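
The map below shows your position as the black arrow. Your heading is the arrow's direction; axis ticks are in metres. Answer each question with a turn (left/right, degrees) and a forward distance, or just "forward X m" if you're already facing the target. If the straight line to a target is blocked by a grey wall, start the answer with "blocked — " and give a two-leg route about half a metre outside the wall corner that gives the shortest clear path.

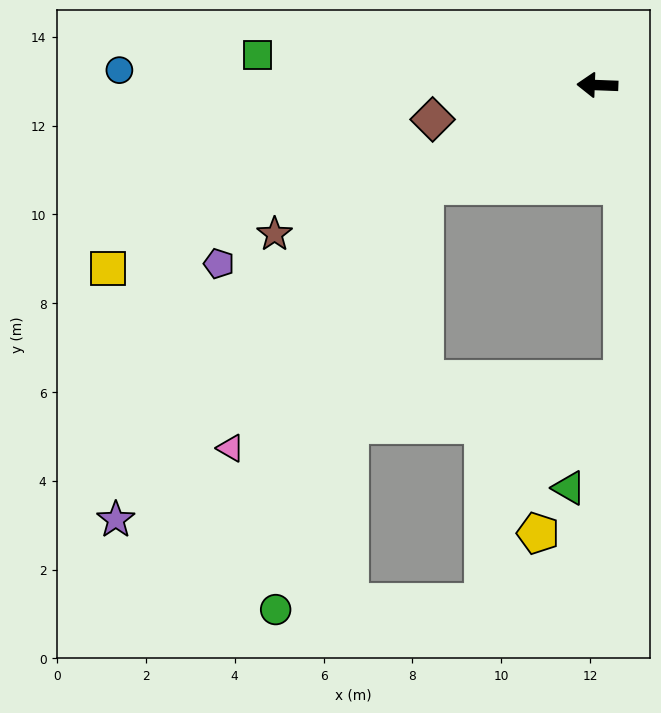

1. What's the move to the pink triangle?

blocked — turn left 32°, forward 4.5 m, then turn left 24°, forward 7.3 m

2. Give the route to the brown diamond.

turn left 14°, forward 3.8 m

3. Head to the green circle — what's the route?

blocked — turn left 32°, forward 4.5 m, then turn left 41°, forward 10.1 m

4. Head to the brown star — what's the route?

turn left 27°, forward 8.0 m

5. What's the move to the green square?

turn right 3°, forward 7.7 m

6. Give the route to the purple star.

blocked — turn left 32°, forward 4.5 m, then turn left 17°, forward 10.2 m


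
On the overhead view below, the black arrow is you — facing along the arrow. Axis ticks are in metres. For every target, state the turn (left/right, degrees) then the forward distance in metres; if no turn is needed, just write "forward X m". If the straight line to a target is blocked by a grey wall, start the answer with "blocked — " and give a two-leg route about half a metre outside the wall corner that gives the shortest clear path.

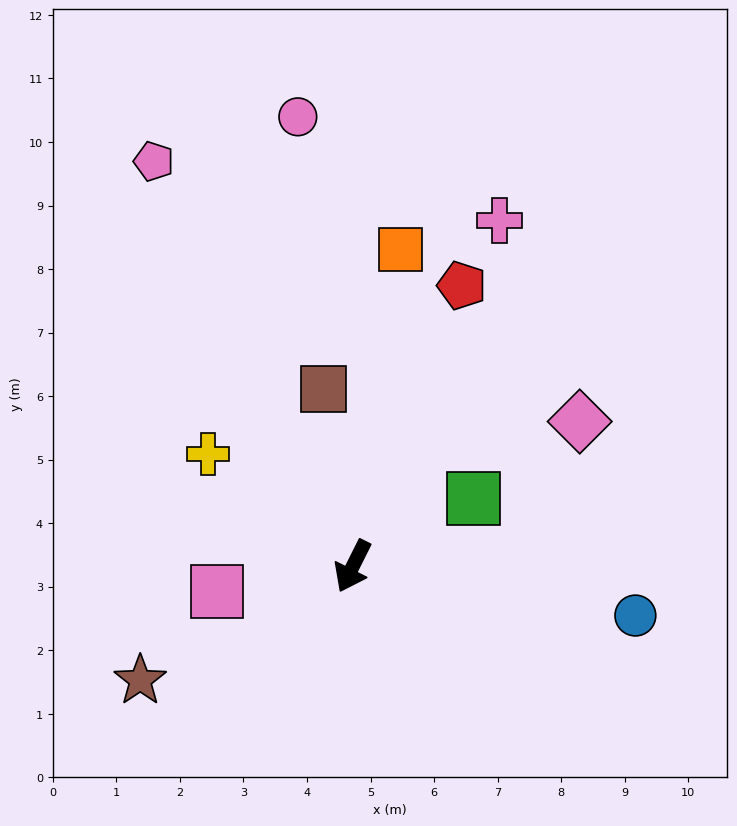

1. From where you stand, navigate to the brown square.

turn right 144°, forward 2.8 m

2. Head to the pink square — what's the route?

turn right 53°, forward 2.2 m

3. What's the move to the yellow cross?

turn right 101°, forward 2.9 m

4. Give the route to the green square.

turn left 146°, forward 2.2 m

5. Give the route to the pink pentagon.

turn right 127°, forward 7.1 m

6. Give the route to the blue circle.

turn left 107°, forward 4.5 m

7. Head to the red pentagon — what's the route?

turn right 175°, forward 4.7 m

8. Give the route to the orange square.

turn right 162°, forward 5.0 m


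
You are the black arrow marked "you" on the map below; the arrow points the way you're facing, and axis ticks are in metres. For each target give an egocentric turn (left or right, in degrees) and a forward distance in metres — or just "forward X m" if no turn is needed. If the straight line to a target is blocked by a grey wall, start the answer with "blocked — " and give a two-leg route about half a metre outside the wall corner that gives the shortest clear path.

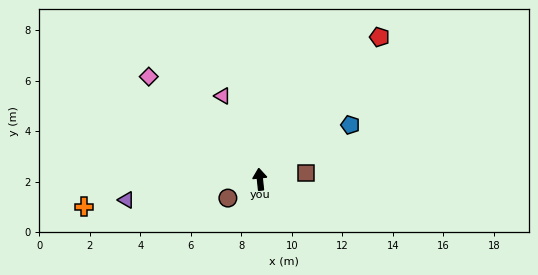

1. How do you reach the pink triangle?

turn left 18°, forward 3.6 m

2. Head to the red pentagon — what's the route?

turn right 46°, forward 7.4 m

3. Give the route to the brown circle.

turn left 114°, forward 1.5 m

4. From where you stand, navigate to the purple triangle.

turn left 93°, forward 5.4 m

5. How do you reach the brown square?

turn right 88°, forward 1.8 m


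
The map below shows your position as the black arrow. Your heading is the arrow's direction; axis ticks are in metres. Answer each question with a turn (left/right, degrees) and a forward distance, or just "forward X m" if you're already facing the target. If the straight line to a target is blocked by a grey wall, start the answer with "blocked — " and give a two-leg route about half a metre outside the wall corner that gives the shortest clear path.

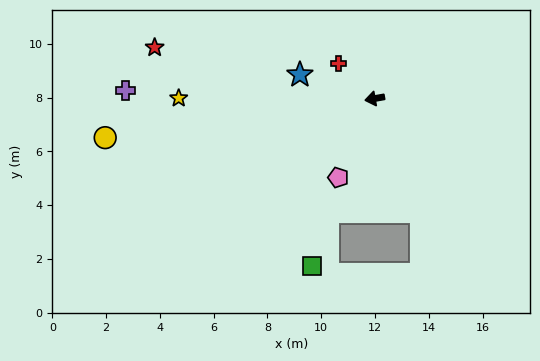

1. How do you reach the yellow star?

turn right 10°, forward 7.3 m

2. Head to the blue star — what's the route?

turn right 28°, forward 2.9 m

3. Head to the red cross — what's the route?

turn right 54°, forward 1.9 m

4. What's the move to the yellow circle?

forward 10.1 m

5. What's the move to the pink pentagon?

turn left 55°, forward 3.2 m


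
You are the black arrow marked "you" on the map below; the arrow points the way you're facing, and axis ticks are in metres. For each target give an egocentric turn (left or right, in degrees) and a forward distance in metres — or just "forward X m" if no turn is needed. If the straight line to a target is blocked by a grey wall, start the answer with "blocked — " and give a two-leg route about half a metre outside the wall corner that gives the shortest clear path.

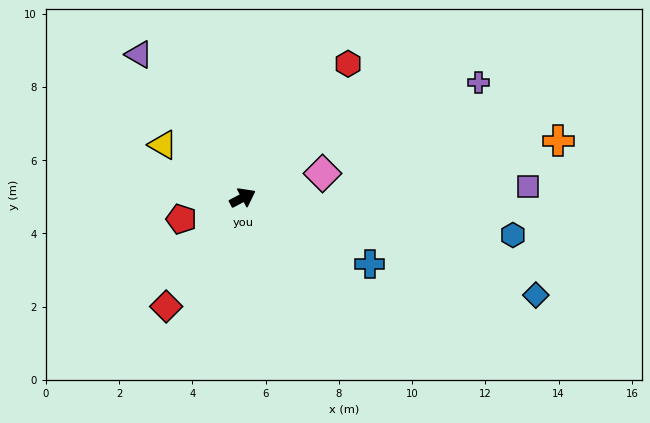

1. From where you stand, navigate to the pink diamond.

turn right 11°, forward 2.3 m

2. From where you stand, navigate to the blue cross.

turn right 55°, forward 3.9 m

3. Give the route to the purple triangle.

turn left 98°, forward 4.8 m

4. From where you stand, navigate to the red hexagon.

turn left 24°, forward 4.7 m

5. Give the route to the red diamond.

turn right 153°, forward 3.6 m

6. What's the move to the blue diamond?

turn right 46°, forward 8.4 m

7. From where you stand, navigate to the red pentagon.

turn left 171°, forward 1.8 m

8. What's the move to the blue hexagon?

turn right 36°, forward 7.4 m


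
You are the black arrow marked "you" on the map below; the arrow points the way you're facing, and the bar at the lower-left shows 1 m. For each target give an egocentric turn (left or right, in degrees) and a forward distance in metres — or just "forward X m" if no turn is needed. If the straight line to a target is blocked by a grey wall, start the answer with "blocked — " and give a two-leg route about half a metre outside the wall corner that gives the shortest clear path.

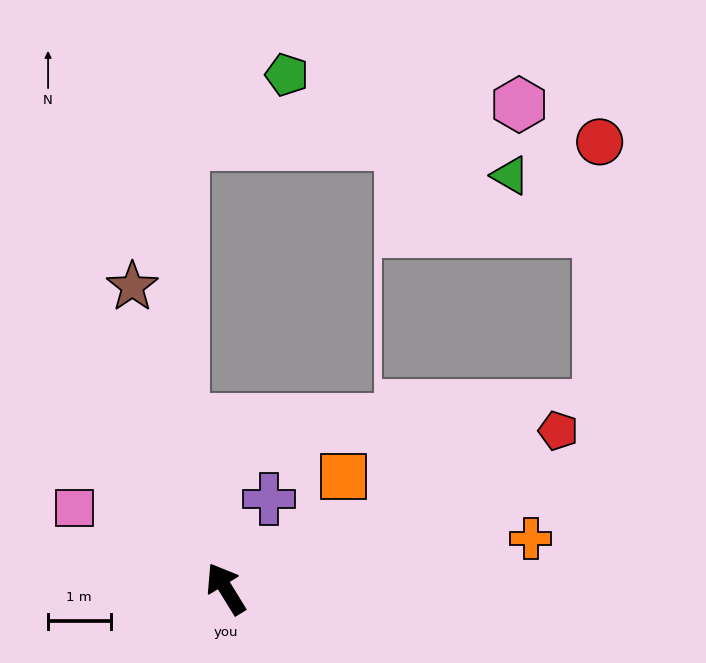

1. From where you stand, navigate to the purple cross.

turn right 57°, forward 1.6 m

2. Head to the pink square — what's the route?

turn left 30°, forward 2.7 m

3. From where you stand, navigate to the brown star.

turn right 14°, forward 5.1 m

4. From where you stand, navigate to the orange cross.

turn right 112°, forward 4.9 m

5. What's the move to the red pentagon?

turn right 96°, forward 5.9 m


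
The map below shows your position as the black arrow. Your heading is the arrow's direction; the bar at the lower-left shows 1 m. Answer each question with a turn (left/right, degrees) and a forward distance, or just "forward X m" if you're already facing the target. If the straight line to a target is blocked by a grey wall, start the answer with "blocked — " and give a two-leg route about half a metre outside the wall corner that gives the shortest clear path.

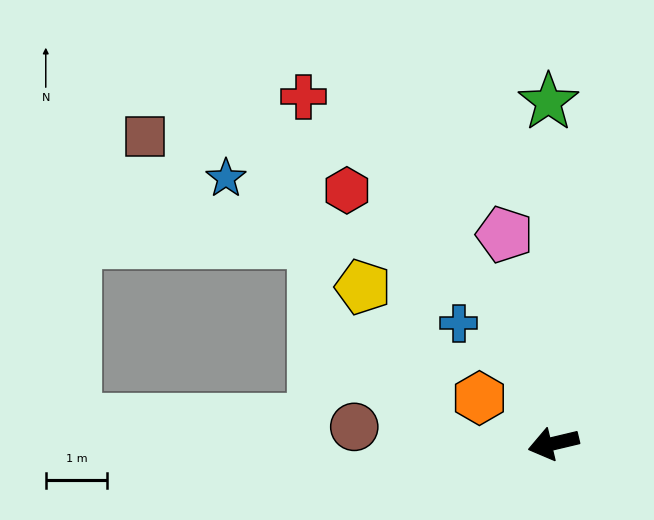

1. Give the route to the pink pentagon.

turn right 90°, forward 3.5 m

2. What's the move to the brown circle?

turn right 18°, forward 3.3 m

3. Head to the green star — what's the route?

turn right 103°, forward 5.6 m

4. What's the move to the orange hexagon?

turn right 45°, forward 1.4 m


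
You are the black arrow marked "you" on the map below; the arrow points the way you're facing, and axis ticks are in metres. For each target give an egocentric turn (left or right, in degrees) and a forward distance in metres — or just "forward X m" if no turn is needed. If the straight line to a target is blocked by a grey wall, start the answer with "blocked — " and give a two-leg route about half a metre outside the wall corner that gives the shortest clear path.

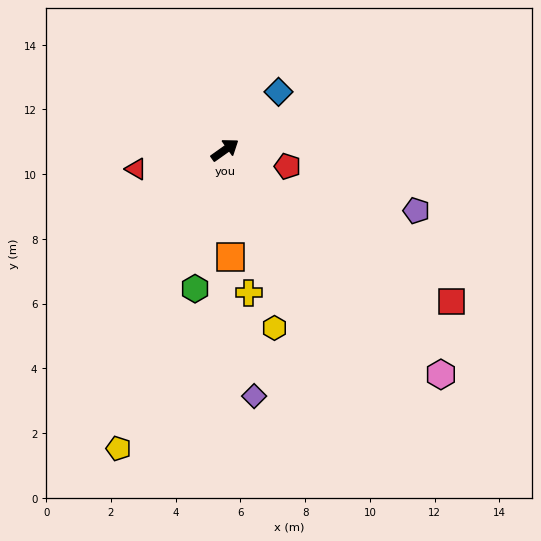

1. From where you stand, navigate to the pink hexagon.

turn right 81°, forward 9.6 m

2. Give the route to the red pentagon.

turn right 50°, forward 2.0 m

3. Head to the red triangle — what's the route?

turn left 157°, forward 2.8 m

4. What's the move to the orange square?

turn right 122°, forward 3.3 m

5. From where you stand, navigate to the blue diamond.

turn left 12°, forward 2.4 m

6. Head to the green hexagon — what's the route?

turn right 138°, forward 4.4 m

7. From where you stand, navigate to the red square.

turn right 69°, forward 8.4 m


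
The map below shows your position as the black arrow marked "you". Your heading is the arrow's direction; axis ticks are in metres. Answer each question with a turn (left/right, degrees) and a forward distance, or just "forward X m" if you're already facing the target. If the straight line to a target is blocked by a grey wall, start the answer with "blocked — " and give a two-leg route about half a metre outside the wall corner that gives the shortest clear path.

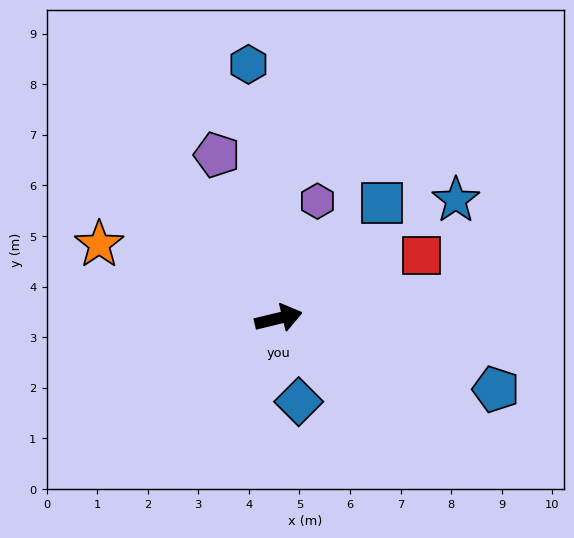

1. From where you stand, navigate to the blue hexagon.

turn left 83°, forward 5.1 m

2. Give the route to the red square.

turn left 10°, forward 3.1 m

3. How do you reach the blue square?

turn left 34°, forward 3.1 m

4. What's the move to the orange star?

turn left 144°, forward 3.8 m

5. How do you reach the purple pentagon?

turn left 97°, forward 3.5 m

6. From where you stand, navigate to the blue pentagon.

turn right 32°, forward 4.5 m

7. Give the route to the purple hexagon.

turn left 58°, forward 2.4 m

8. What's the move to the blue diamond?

turn right 90°, forward 1.7 m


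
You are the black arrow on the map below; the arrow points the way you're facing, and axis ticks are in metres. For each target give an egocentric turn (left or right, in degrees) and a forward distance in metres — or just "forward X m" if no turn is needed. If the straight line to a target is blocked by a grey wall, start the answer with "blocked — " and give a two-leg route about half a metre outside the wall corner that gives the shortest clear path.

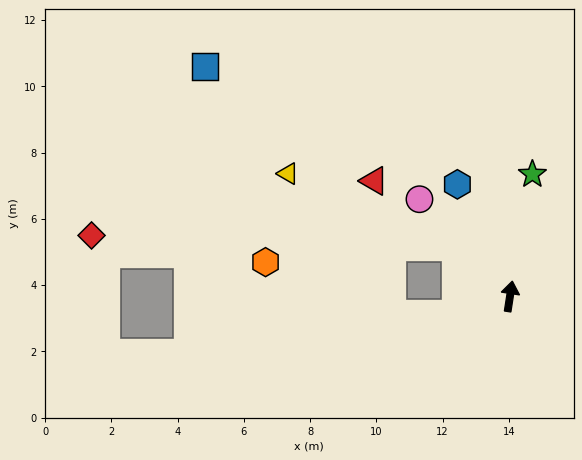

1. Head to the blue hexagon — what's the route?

turn left 34°, forward 3.7 m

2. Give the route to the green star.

forward 3.7 m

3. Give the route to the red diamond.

blocked — turn left 56°, forward 2.2 m, then turn left 41°, forward 11.0 m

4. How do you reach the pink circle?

turn left 52°, forward 4.0 m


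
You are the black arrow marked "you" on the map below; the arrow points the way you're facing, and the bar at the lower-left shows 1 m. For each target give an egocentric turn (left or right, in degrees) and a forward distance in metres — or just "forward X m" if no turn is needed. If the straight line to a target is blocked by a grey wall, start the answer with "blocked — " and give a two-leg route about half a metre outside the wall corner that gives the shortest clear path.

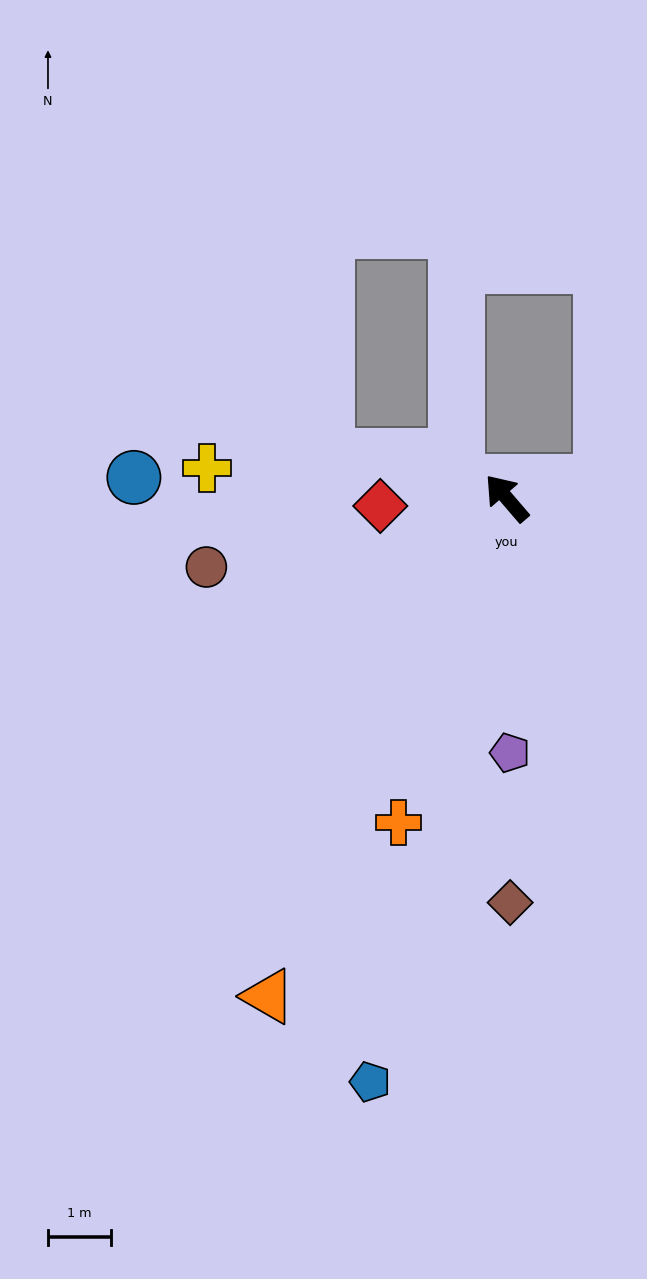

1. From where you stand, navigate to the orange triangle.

turn left 114°, forward 8.8 m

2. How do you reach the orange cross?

turn left 121°, forward 5.4 m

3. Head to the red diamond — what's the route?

turn left 53°, forward 2.0 m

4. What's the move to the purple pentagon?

turn left 140°, forward 4.0 m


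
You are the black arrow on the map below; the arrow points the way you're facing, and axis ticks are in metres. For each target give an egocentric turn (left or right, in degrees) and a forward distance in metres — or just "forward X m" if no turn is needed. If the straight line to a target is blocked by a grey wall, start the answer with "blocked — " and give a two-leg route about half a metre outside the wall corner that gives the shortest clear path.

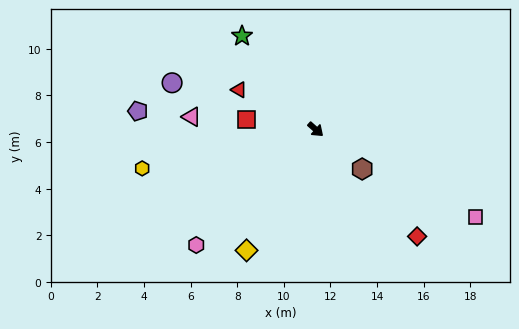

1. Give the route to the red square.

turn right 146°, forward 3.0 m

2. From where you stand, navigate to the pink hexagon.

turn right 94°, forward 7.1 m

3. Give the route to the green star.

turn left 170°, forward 5.1 m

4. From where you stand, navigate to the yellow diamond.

turn right 78°, forward 6.0 m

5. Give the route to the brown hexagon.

forward 2.6 m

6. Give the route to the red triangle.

turn right 166°, forward 3.7 m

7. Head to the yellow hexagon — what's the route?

turn right 126°, forward 7.6 m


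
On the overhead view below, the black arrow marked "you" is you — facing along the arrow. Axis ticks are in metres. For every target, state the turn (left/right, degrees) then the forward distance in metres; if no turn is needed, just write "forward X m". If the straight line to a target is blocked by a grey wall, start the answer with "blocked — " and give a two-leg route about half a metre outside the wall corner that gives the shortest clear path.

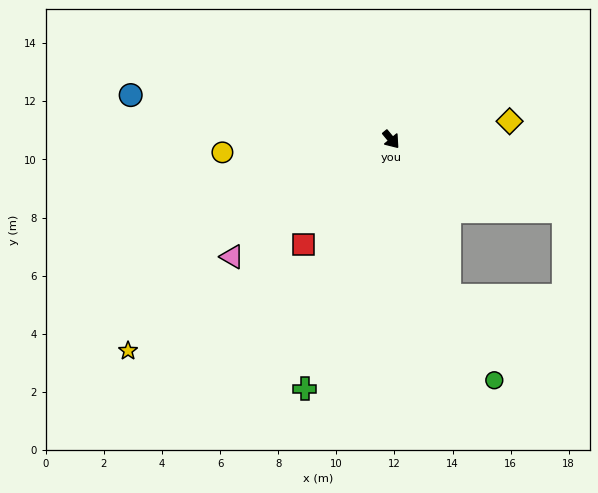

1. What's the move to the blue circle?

turn right 139°, forward 9.1 m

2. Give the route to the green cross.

turn right 59°, forward 9.1 m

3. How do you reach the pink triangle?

turn right 93°, forward 6.8 m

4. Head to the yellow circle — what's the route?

turn right 125°, forward 5.8 m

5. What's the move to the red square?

turn right 79°, forward 4.7 m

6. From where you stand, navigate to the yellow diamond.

turn left 59°, forward 4.1 m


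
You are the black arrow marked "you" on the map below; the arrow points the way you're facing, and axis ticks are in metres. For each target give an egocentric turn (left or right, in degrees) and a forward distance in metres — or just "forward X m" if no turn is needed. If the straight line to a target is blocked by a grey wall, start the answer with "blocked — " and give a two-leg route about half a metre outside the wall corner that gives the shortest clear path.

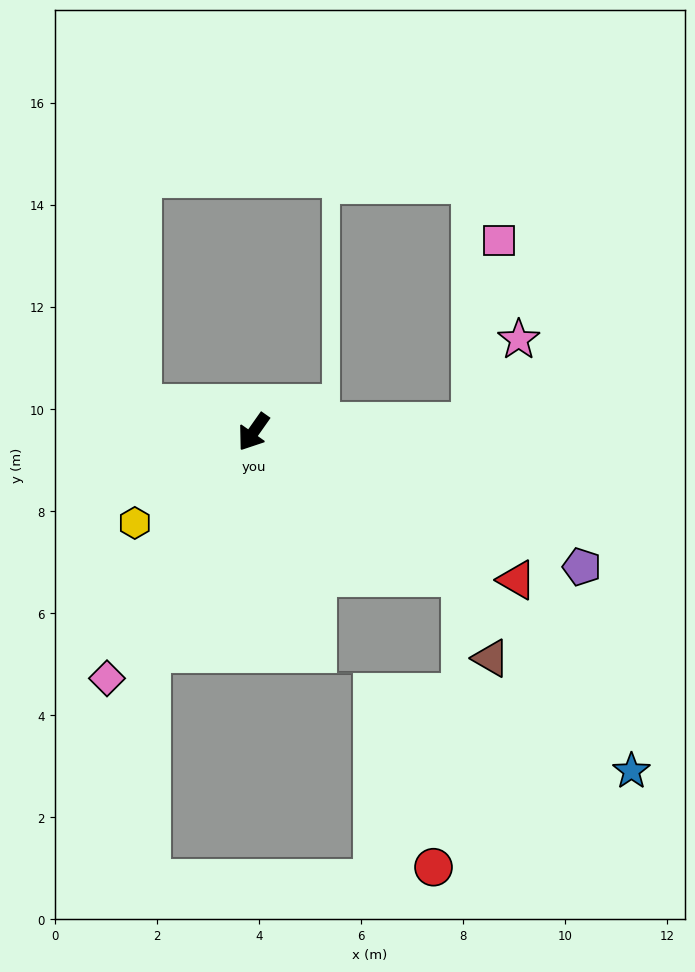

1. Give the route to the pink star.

blocked — turn left 127°, forward 4.3 m, then turn left 60°, forward 1.9 m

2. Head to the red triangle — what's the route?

turn left 96°, forward 5.9 m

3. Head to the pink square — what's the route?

blocked — turn left 127°, forward 4.3 m, then turn left 80°, forward 3.6 m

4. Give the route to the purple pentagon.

turn left 103°, forward 7.0 m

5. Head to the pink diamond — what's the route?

turn left 4°, forward 5.6 m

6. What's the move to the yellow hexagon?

turn right 17°, forward 2.9 m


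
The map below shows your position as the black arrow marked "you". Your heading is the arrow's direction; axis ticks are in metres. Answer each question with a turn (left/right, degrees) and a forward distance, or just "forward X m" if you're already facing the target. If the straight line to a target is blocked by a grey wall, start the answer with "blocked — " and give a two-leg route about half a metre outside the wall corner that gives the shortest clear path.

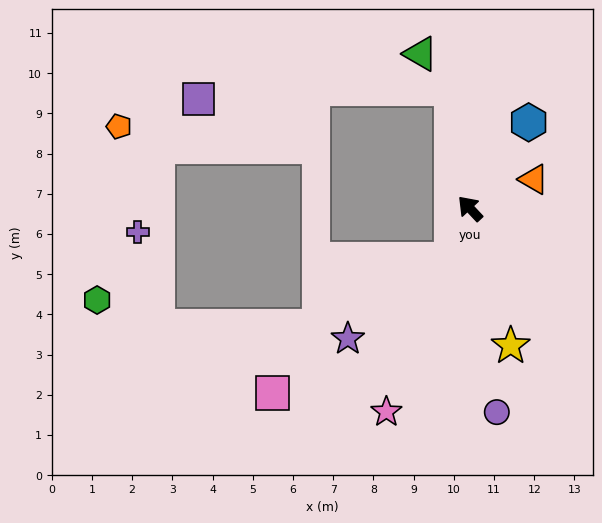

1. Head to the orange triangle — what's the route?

turn right 109°, forward 1.7 m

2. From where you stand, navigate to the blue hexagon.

turn right 77°, forward 2.6 m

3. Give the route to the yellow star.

turn left 153°, forward 3.6 m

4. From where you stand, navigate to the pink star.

turn left 115°, forward 5.5 m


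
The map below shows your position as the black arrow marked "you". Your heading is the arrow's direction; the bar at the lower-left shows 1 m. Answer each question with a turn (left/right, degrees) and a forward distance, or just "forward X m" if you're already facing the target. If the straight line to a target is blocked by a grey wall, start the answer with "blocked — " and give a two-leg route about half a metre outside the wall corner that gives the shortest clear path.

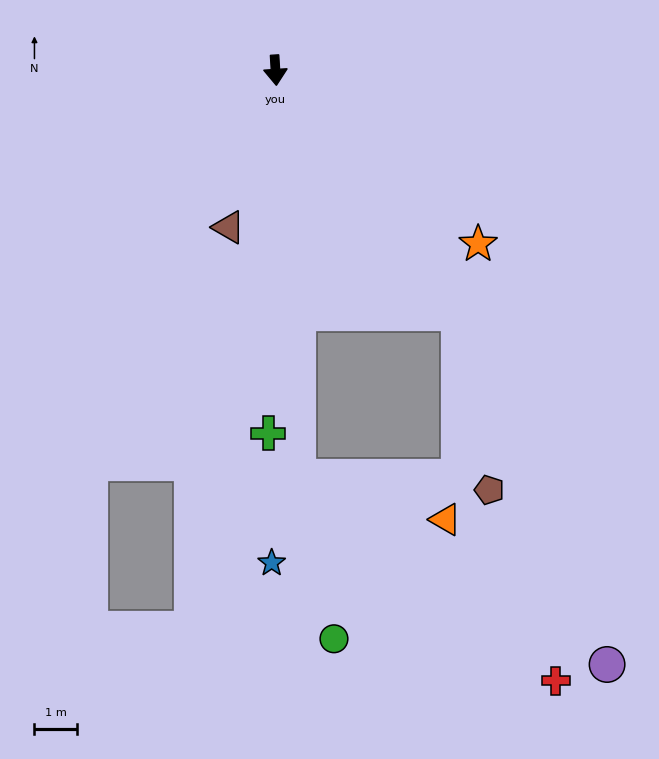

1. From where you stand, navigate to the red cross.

blocked — forward 9.7 m, then turn left 48°, forward 7.8 m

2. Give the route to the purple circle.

blocked — turn left 34°, forward 7.2 m, then turn right 15°, forward 9.0 m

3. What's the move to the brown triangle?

turn right 20°, forward 3.9 m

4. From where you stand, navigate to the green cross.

turn right 5°, forward 8.6 m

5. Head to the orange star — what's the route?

turn left 46°, forward 6.3 m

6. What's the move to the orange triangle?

blocked — forward 9.7 m, then turn left 70°, forward 3.6 m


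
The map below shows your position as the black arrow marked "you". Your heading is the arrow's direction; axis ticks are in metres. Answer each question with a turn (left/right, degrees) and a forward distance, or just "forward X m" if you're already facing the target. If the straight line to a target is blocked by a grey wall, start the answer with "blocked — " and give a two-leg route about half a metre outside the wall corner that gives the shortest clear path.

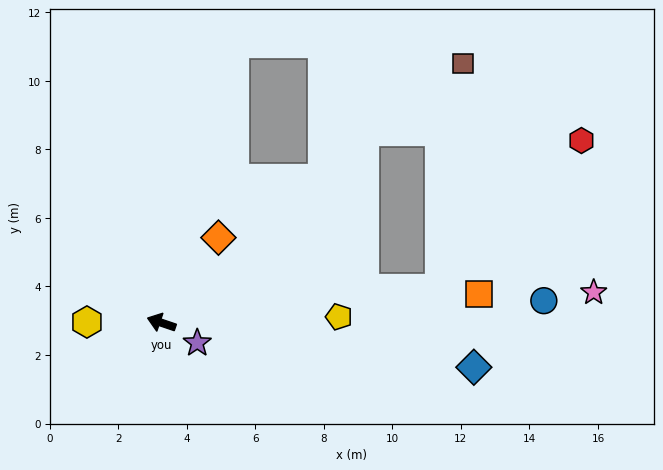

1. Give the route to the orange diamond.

turn right 105°, forward 3.0 m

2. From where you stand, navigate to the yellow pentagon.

turn right 159°, forward 5.2 m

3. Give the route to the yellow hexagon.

turn left 18°, forward 2.2 m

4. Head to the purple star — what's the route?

turn left 169°, forward 1.2 m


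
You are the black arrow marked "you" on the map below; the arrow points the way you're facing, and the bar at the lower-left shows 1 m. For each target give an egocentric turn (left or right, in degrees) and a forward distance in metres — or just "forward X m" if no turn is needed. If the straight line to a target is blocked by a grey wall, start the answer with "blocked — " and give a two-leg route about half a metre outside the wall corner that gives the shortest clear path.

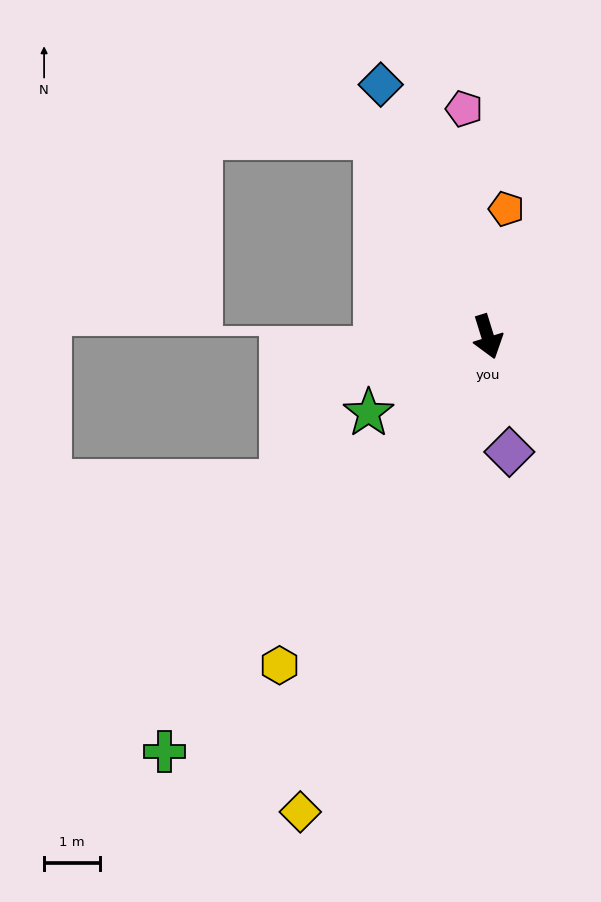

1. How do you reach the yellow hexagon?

turn right 50°, forward 7.0 m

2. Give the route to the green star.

turn right 75°, forward 2.5 m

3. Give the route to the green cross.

turn right 55°, forward 9.4 m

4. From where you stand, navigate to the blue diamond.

turn right 174°, forward 4.9 m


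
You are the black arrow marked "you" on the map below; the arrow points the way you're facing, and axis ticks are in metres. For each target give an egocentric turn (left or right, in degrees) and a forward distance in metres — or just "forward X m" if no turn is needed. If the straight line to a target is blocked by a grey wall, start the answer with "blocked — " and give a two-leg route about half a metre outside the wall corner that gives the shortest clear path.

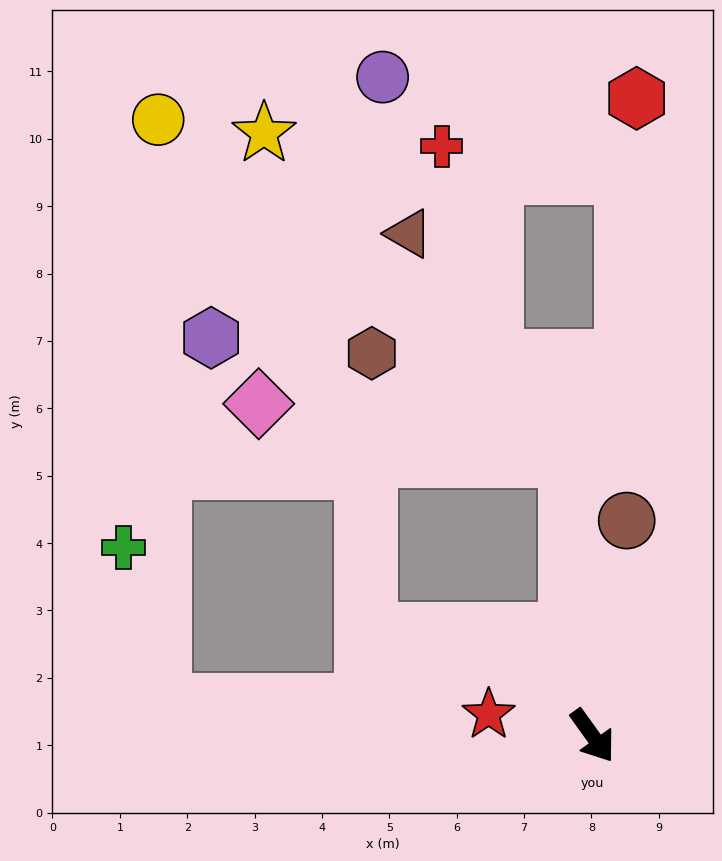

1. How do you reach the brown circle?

turn left 135°, forward 3.2 m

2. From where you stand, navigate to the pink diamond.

blocked — turn left 150°, forward 4.1 m, then turn left 74°, forward 4.7 m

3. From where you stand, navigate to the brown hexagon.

blocked — turn left 150°, forward 4.1 m, then turn left 56°, forward 3.3 m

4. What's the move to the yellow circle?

blocked — turn left 150°, forward 4.1 m, then turn left 45°, forward 7.9 m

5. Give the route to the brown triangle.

blocked — turn left 150°, forward 4.1 m, then turn left 29°, forward 4.1 m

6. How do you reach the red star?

turn right 137°, forward 1.6 m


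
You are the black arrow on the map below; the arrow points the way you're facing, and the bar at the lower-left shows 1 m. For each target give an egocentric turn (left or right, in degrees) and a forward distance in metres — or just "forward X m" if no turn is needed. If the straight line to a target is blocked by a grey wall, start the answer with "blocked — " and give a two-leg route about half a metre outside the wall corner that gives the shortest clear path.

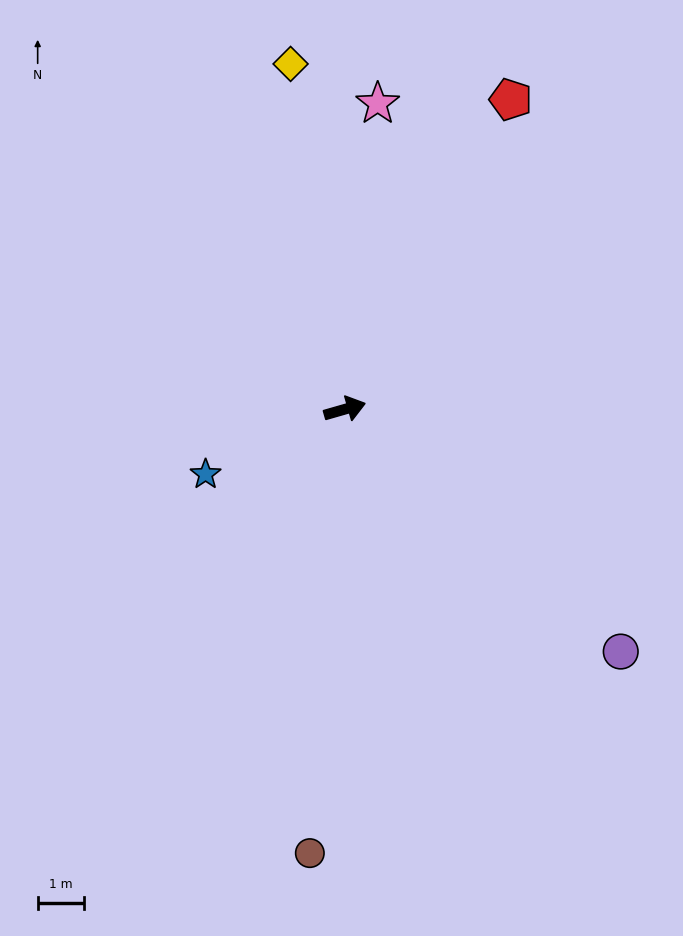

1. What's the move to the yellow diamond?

turn left 83°, forward 7.5 m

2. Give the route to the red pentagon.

turn left 46°, forward 7.6 m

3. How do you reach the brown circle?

turn right 111°, forward 9.6 m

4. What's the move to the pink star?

turn left 68°, forward 6.6 m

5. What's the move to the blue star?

turn right 171°, forward 3.3 m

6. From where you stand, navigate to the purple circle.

turn right 57°, forward 7.9 m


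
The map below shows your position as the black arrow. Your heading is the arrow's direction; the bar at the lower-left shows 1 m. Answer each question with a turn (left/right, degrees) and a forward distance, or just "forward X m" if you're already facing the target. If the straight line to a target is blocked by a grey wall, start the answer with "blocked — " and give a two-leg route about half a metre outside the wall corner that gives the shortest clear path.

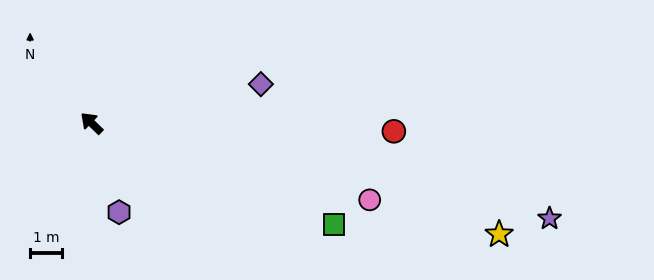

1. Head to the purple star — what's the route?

turn right 148°, forward 14.7 m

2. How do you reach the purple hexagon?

turn left 151°, forward 2.9 m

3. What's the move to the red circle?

turn right 138°, forward 9.5 m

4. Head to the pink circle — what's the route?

turn right 151°, forward 9.0 m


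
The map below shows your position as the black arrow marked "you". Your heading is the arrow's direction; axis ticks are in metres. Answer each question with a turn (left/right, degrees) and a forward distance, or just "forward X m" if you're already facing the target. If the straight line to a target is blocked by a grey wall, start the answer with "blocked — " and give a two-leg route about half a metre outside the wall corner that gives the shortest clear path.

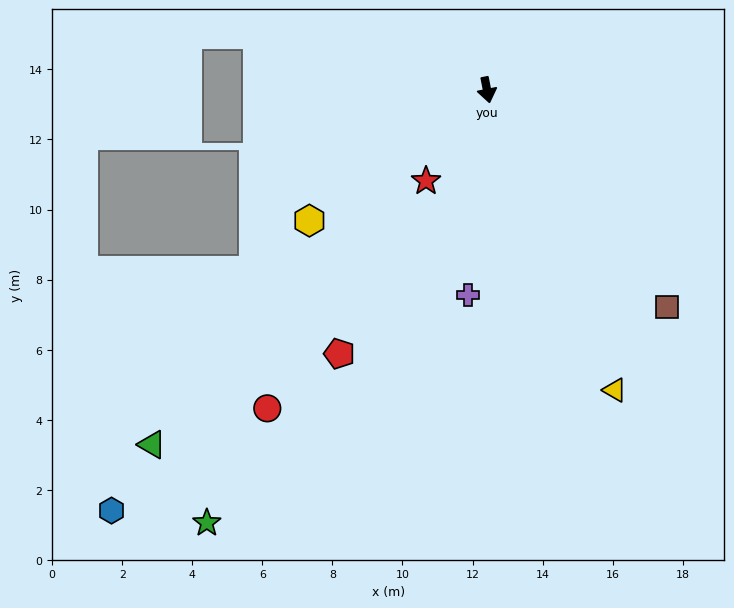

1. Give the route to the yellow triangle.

turn left 12°, forward 9.3 m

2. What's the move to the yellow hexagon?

turn right 65°, forward 6.3 m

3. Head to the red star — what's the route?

turn right 45°, forward 3.1 m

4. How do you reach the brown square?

turn left 29°, forward 8.0 m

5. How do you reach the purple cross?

turn right 16°, forward 5.9 m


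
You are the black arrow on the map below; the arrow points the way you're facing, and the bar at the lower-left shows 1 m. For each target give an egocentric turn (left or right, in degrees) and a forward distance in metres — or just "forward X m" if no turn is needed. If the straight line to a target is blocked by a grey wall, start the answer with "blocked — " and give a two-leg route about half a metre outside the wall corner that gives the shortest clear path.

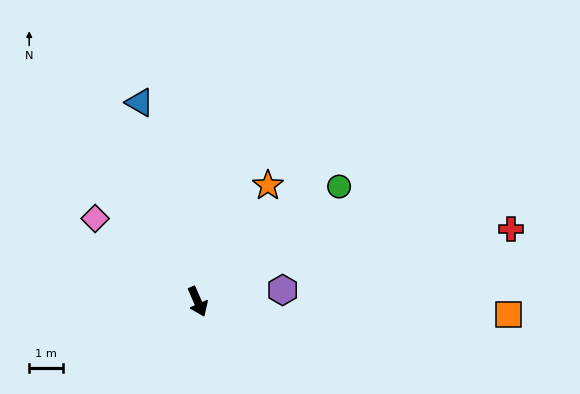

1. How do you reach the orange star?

turn left 125°, forward 4.1 m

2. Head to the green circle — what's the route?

turn left 105°, forward 5.5 m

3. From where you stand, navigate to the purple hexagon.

turn left 74°, forward 2.6 m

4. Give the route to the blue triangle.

turn left 173°, forward 6.2 m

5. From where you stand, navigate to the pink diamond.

turn right 153°, forward 3.9 m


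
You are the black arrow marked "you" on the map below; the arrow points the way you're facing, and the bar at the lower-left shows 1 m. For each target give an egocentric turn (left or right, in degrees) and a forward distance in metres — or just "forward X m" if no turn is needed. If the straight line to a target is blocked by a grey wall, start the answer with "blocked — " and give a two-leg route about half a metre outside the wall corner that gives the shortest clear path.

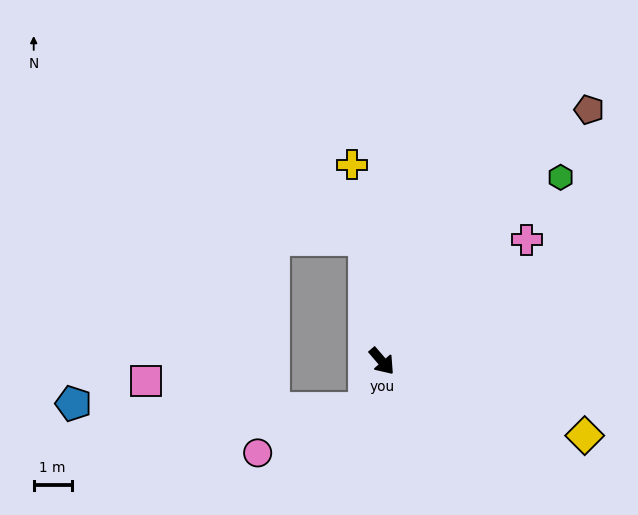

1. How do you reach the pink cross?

turn left 89°, forward 5.0 m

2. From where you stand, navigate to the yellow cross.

turn left 148°, forward 5.2 m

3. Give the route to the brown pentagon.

turn left 100°, forward 8.6 m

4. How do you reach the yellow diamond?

turn left 29°, forward 5.7 m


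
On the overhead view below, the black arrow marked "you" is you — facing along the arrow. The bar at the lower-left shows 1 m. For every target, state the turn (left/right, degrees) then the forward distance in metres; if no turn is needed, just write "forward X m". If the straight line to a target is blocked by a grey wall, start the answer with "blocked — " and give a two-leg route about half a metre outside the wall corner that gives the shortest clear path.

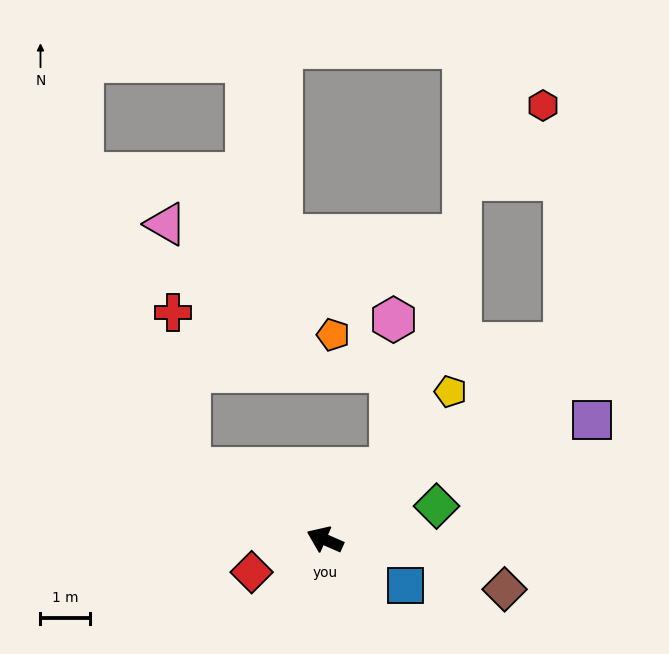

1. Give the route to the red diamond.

turn left 48°, forward 1.6 m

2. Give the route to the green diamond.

turn right 140°, forward 2.4 m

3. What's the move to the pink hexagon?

blocked — turn right 109°, forward 2.0 m, then turn left 41°, forward 3.0 m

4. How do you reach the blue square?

turn left 174°, forward 1.9 m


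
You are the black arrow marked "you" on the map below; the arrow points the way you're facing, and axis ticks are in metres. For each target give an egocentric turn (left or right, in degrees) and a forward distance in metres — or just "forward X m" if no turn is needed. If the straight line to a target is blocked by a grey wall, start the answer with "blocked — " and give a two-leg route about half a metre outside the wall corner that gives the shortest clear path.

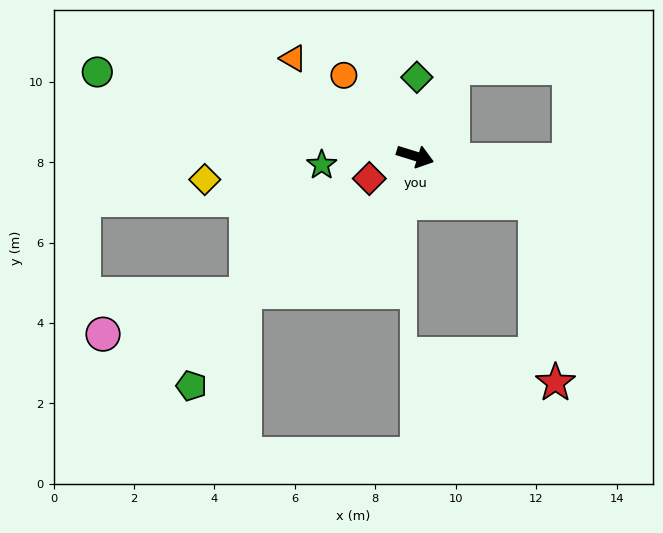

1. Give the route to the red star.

blocked — turn right 4°, forward 3.2 m, then turn right 62°, forward 4.5 m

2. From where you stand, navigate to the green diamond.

turn left 106°, forward 2.0 m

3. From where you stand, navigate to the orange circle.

turn left 149°, forward 2.7 m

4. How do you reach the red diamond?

turn right 137°, forward 1.3 m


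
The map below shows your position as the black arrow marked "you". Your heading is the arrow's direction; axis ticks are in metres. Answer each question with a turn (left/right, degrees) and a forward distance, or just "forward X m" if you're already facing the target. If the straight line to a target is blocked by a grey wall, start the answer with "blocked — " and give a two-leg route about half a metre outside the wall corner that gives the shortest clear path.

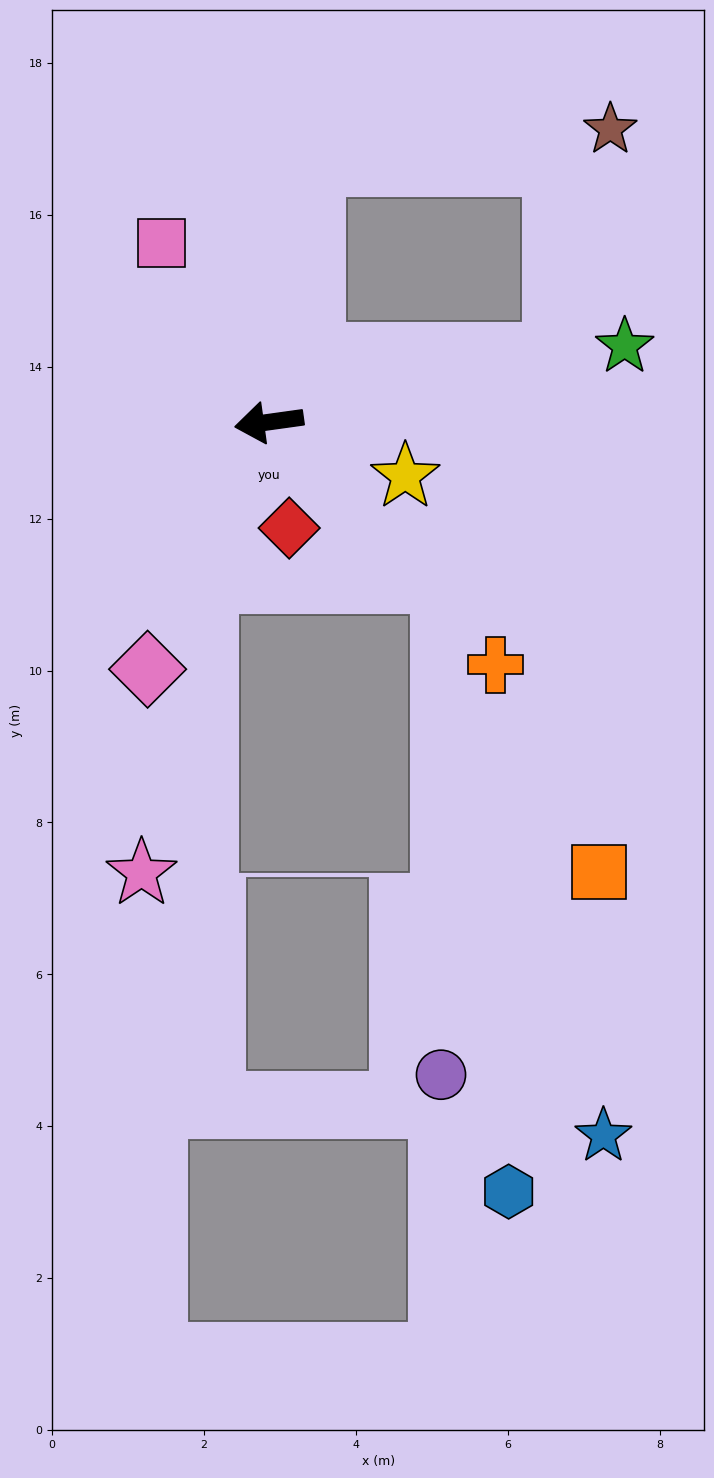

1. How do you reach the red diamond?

turn left 93°, forward 1.4 m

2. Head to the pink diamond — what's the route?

turn left 56°, forward 3.6 m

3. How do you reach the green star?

turn right 176°, forward 4.8 m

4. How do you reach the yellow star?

turn left 150°, forward 1.9 m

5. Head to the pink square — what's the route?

turn right 67°, forward 2.8 m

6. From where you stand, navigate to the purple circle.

blocked — turn left 130°, forward 3.1 m, then turn right 48°, forward 6.5 m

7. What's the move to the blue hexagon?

blocked — turn left 130°, forward 3.1 m, then turn right 42°, forward 8.1 m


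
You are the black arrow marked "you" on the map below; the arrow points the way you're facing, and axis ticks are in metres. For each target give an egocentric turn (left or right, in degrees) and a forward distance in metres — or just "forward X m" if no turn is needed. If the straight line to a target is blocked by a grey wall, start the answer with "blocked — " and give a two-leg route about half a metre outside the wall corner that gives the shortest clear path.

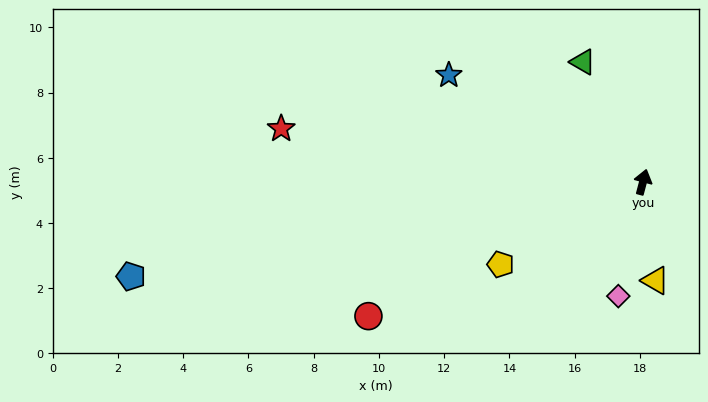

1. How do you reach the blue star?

turn left 76°, forward 6.8 m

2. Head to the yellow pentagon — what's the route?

turn left 135°, forward 5.0 m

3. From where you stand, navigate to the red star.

turn left 96°, forward 11.2 m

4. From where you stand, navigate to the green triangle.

turn left 41°, forward 4.1 m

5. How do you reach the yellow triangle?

turn right 158°, forward 3.0 m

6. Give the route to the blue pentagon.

turn left 115°, forward 16.0 m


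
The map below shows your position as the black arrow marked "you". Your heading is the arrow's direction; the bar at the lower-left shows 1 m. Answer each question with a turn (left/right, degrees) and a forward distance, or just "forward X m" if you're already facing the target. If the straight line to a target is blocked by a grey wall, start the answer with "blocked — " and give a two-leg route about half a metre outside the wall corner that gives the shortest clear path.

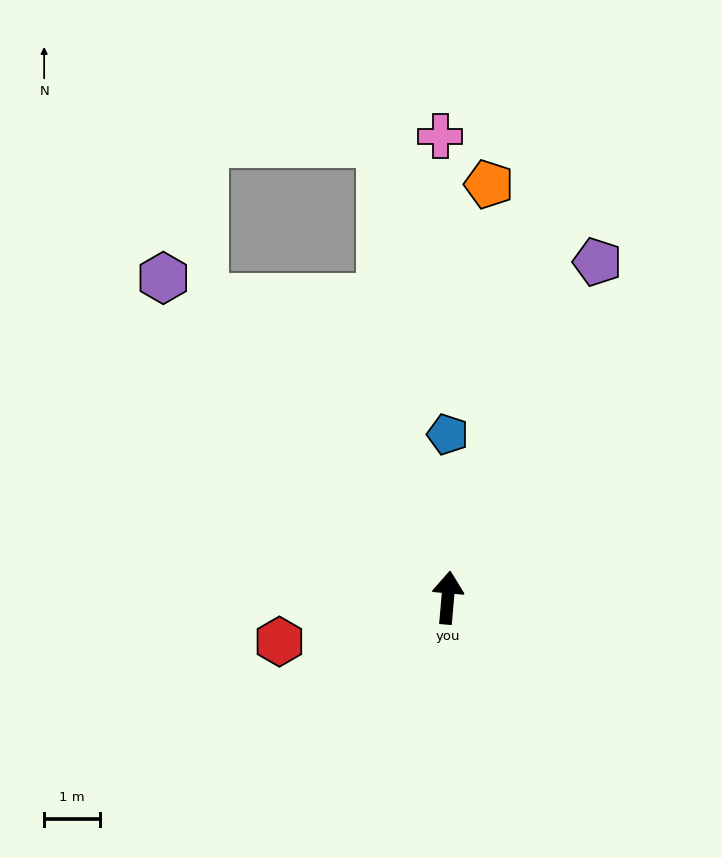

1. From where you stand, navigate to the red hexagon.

turn left 110°, forward 3.1 m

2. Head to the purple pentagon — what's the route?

turn right 19°, forward 6.6 m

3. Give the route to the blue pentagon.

turn left 5°, forward 2.9 m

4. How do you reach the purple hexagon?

turn left 47°, forward 7.6 m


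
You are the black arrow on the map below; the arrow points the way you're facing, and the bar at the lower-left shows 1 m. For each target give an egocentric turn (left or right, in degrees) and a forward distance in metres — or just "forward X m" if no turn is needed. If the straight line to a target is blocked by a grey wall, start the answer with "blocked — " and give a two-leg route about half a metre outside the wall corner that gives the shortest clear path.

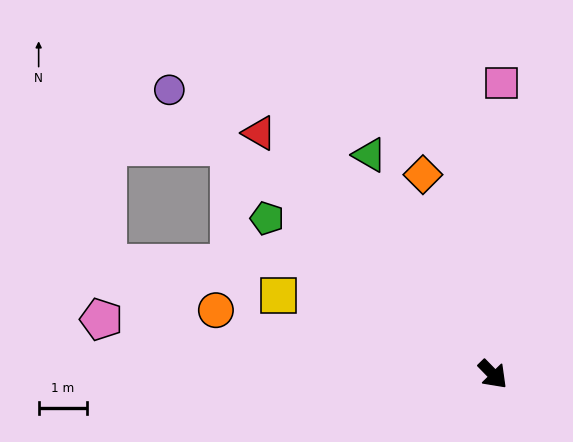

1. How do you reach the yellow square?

turn right 155°, forward 4.7 m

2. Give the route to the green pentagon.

turn right 169°, forward 5.7 m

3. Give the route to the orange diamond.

turn left 155°, forward 4.4 m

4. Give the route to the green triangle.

turn left 165°, forward 5.2 m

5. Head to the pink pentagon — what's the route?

turn right 142°, forward 8.2 m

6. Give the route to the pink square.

turn left 134°, forward 6.0 m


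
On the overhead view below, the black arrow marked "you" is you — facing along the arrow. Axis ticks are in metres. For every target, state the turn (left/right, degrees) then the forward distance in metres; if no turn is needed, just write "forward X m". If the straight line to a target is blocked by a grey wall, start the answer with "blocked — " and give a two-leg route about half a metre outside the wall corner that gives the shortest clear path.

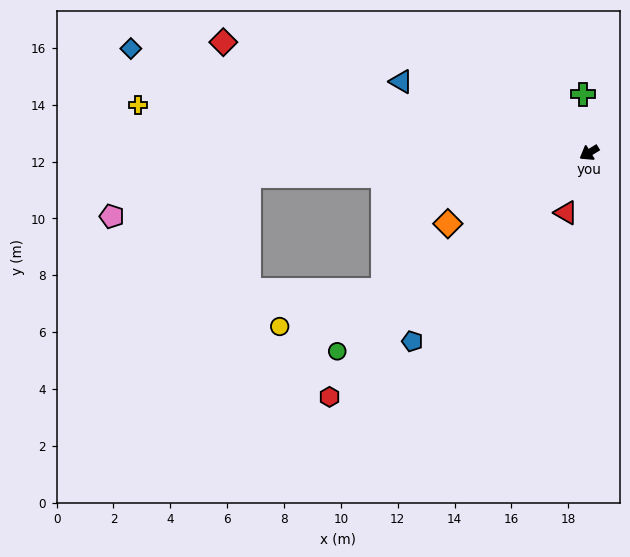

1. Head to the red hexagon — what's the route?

turn left 12°, forward 12.5 m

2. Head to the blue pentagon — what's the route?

turn left 15°, forward 9.1 m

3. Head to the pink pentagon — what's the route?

blocked — turn right 27°, forward 12.0 m, then turn left 12°, forward 5.0 m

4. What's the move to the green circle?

turn left 7°, forward 11.3 m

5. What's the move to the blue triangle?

turn right 52°, forward 7.1 m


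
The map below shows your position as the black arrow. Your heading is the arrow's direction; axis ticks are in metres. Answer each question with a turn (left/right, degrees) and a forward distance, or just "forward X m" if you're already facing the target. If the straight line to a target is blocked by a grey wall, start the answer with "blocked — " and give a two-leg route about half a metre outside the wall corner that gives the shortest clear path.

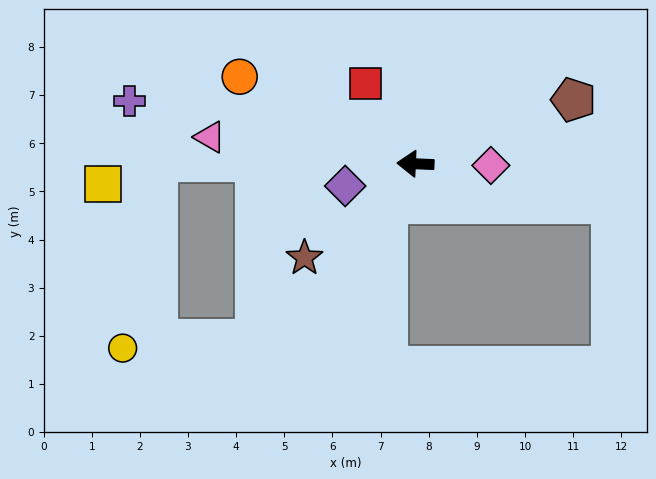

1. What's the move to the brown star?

turn left 43°, forward 3.0 m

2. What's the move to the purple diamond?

turn left 20°, forward 1.5 m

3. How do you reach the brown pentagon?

turn right 155°, forward 3.5 m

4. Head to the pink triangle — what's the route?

turn right 5°, forward 4.3 m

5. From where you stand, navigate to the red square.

turn right 56°, forward 2.0 m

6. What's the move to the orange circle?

turn right 24°, forward 4.1 m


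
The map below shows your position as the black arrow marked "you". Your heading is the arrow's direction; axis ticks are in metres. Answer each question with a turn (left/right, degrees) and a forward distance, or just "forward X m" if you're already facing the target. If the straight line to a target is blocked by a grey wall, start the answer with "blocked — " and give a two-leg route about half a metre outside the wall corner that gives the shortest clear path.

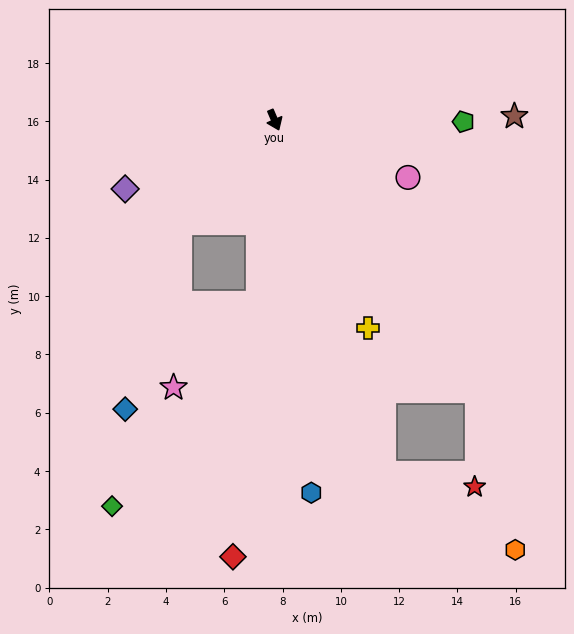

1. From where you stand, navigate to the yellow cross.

forward 7.8 m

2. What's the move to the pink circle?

turn left 44°, forward 5.0 m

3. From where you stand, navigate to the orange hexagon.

blocked — turn left 14°, forward 11.6 m, then turn right 24°, forward 5.6 m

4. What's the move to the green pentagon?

turn left 66°, forward 6.5 m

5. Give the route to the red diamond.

turn right 29°, forward 15.0 m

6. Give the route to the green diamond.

blocked — turn right 28°, forward 6.3 m, then turn right 31°, forward 8.6 m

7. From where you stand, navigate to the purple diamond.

turn right 88°, forward 5.6 m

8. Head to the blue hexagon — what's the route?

turn right 18°, forward 12.8 m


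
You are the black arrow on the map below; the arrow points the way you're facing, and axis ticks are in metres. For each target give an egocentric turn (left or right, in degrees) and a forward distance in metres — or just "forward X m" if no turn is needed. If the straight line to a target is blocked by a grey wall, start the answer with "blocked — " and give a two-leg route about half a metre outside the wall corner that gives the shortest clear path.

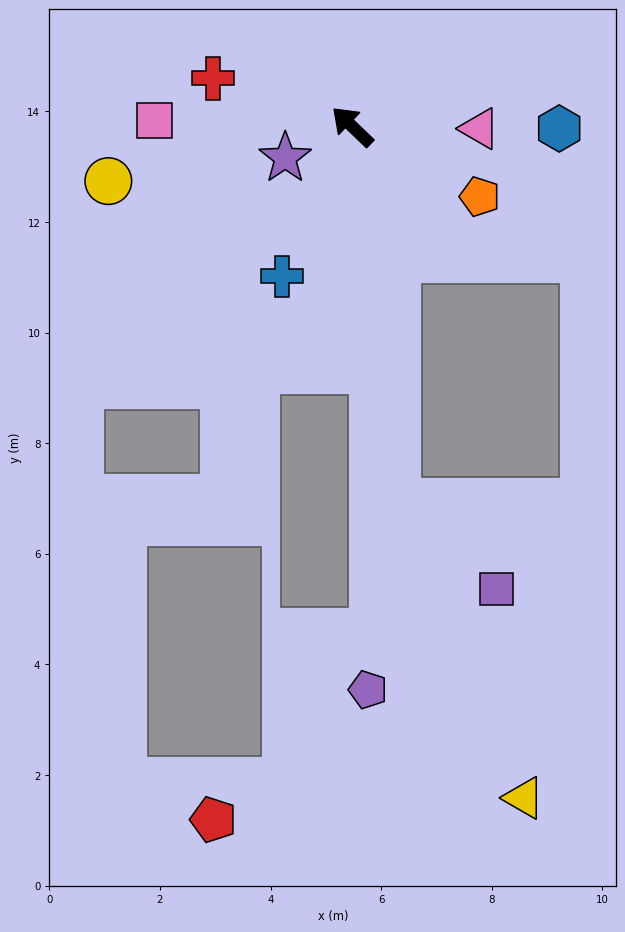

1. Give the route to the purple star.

turn left 69°, forward 1.3 m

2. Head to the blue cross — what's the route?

turn left 109°, forward 3.0 m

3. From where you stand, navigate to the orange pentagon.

turn right 165°, forward 2.6 m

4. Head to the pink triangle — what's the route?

turn right 137°, forward 2.3 m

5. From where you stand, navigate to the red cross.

turn left 25°, forward 2.7 m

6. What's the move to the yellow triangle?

blocked — turn left 141°, forward 6.8 m, then turn left 16°, forward 5.8 m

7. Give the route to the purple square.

blocked — turn left 141°, forward 6.8 m, then turn left 41°, forward 2.4 m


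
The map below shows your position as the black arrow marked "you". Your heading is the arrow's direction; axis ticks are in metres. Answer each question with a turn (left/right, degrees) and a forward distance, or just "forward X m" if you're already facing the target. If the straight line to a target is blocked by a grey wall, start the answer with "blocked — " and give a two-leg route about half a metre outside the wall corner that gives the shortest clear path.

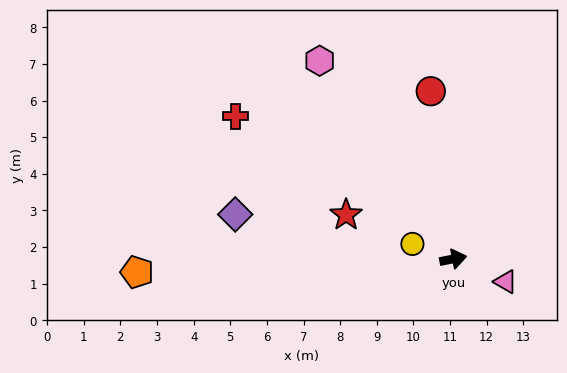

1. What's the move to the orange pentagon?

turn left 171°, forward 8.6 m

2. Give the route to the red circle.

turn left 87°, forward 4.6 m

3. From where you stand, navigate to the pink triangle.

turn right 35°, forward 1.6 m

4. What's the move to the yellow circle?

turn left 149°, forward 1.2 m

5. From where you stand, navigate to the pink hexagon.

turn left 113°, forward 6.5 m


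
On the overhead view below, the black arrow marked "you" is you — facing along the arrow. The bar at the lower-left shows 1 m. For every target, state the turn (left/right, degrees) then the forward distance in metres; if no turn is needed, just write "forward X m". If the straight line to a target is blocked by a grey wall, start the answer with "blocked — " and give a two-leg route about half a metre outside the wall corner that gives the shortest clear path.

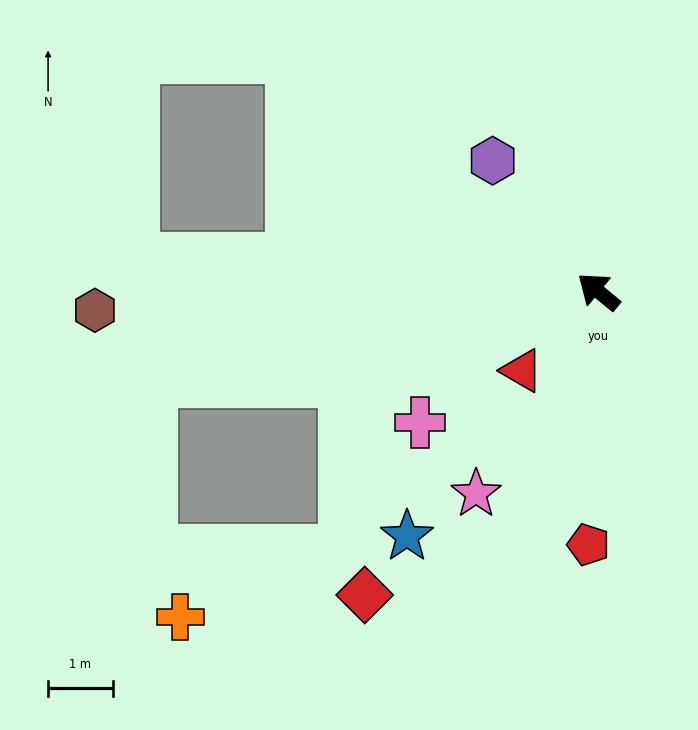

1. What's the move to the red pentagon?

turn left 127°, forward 3.9 m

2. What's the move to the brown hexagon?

turn left 41°, forward 7.8 m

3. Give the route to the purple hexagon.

turn right 12°, forward 2.6 m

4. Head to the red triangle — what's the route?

turn left 85°, forward 1.7 m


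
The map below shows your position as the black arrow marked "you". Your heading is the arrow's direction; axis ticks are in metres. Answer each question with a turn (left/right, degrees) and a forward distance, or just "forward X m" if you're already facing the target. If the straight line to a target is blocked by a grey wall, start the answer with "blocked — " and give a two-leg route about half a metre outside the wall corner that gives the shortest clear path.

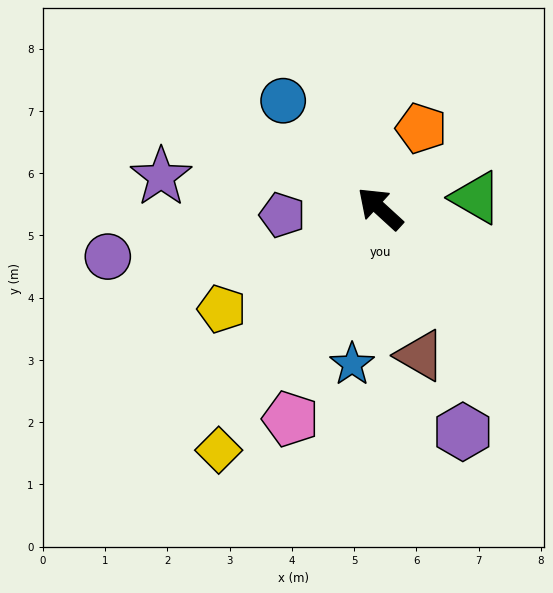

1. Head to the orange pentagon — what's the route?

turn right 75°, forward 1.4 m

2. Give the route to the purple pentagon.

turn left 46°, forward 1.6 m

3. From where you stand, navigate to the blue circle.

turn right 6°, forward 2.3 m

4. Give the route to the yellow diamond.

turn left 99°, forward 4.7 m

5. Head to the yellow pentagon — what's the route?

turn left 75°, forward 3.0 m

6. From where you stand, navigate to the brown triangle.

turn left 148°, forward 2.4 m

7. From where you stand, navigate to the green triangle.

turn right 131°, forward 1.5 m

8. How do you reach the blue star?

turn left 122°, forward 2.5 m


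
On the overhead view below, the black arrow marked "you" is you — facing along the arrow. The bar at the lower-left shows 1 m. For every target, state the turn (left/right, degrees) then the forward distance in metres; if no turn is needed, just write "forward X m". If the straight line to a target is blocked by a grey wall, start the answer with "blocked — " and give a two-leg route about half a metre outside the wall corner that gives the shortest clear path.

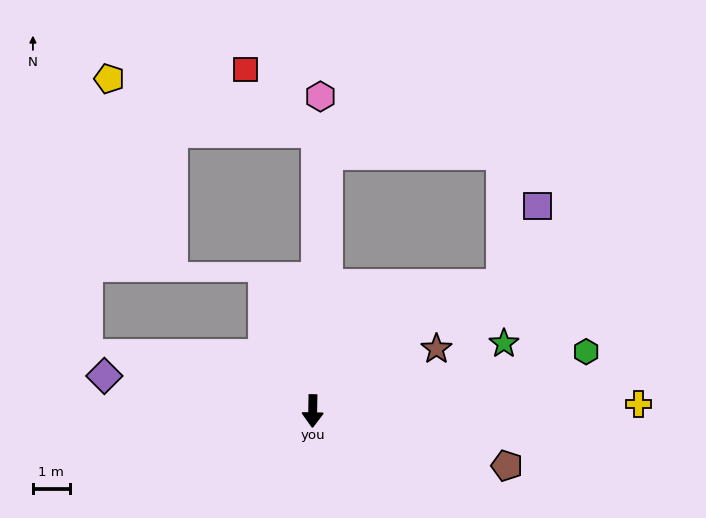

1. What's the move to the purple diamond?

turn right 99°, forward 5.7 m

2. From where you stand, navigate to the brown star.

turn left 118°, forward 3.7 m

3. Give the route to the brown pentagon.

turn left 75°, forward 5.4 m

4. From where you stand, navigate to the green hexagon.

turn left 103°, forward 7.6 m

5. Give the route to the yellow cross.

turn left 92°, forward 8.8 m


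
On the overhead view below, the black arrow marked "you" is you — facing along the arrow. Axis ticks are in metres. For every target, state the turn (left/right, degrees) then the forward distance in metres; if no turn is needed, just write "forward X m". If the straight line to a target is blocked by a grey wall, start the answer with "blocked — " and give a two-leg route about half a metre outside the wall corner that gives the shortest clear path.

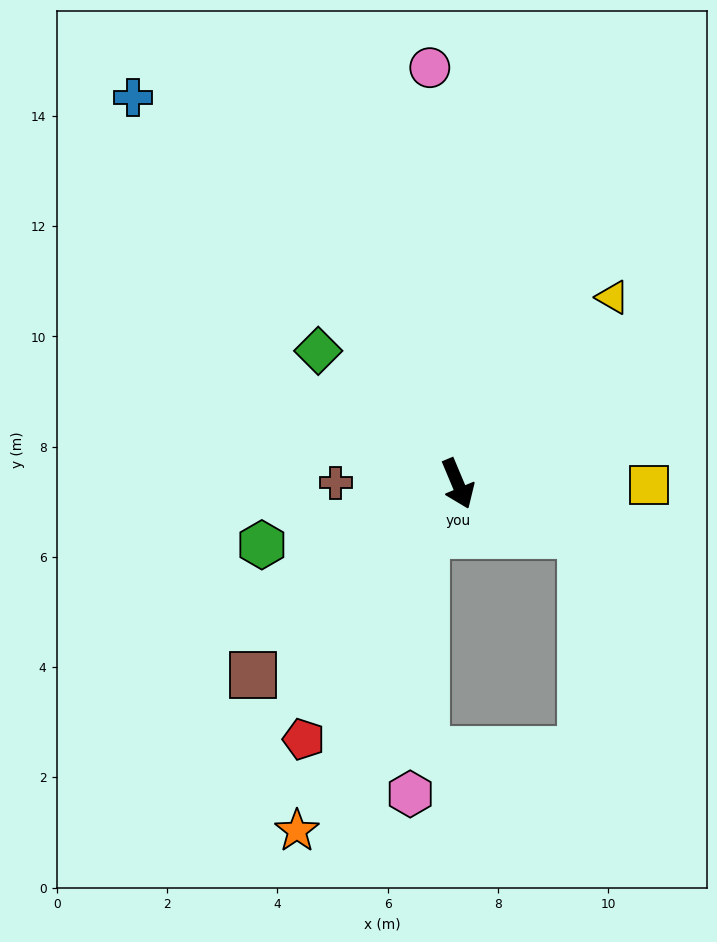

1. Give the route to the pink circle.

turn left 161°, forward 7.6 m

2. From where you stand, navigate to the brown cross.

turn right 113°, forward 2.2 m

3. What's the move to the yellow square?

turn left 67°, forward 3.5 m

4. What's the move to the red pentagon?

turn right 54°, forward 5.4 m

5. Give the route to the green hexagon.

turn right 95°, forward 3.7 m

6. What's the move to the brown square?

turn right 70°, forward 5.1 m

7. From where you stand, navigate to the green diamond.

turn right 156°, forward 3.5 m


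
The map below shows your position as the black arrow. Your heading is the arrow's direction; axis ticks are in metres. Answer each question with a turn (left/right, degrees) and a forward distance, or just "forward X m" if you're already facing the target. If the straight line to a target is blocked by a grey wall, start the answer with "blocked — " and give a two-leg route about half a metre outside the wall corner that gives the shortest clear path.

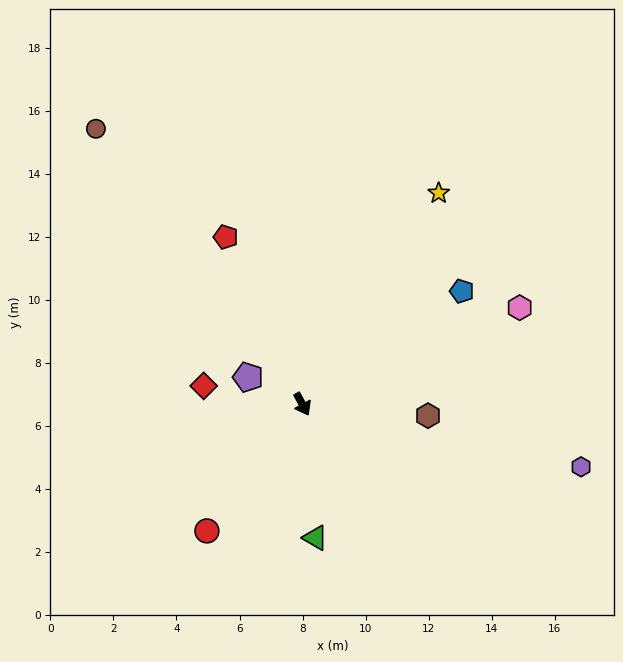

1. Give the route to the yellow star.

turn left 119°, forward 8.0 m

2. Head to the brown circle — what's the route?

turn right 172°, forward 10.9 m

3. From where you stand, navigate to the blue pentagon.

turn left 97°, forward 6.2 m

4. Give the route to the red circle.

turn right 65°, forward 5.0 m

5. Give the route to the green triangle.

turn right 23°, forward 4.3 m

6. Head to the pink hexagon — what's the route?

turn left 85°, forward 7.5 m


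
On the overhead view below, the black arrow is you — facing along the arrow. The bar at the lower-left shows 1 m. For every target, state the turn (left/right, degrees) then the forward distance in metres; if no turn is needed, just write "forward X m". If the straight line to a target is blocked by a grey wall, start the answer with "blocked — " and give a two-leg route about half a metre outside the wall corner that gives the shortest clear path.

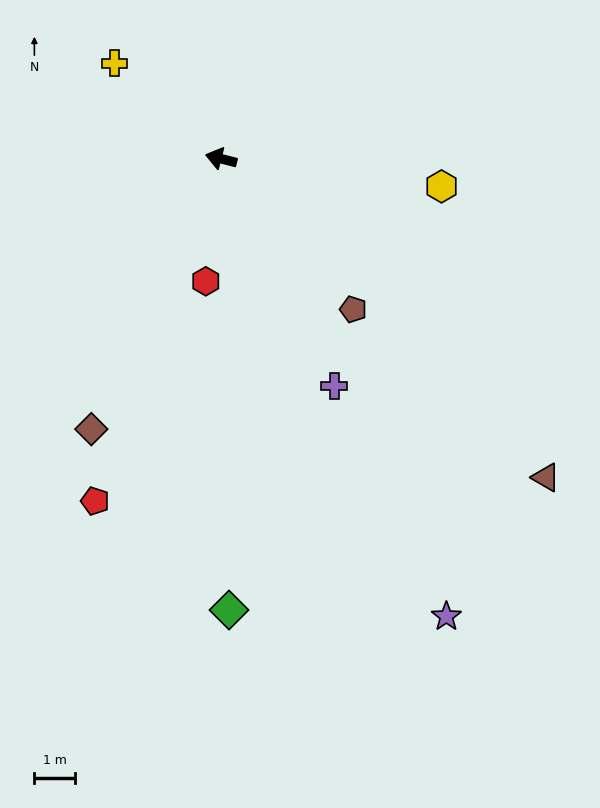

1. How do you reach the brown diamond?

turn left 79°, forward 7.3 m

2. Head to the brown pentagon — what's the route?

turn left 146°, forward 4.9 m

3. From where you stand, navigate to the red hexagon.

turn left 97°, forward 3.0 m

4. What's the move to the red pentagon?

turn left 84°, forward 8.9 m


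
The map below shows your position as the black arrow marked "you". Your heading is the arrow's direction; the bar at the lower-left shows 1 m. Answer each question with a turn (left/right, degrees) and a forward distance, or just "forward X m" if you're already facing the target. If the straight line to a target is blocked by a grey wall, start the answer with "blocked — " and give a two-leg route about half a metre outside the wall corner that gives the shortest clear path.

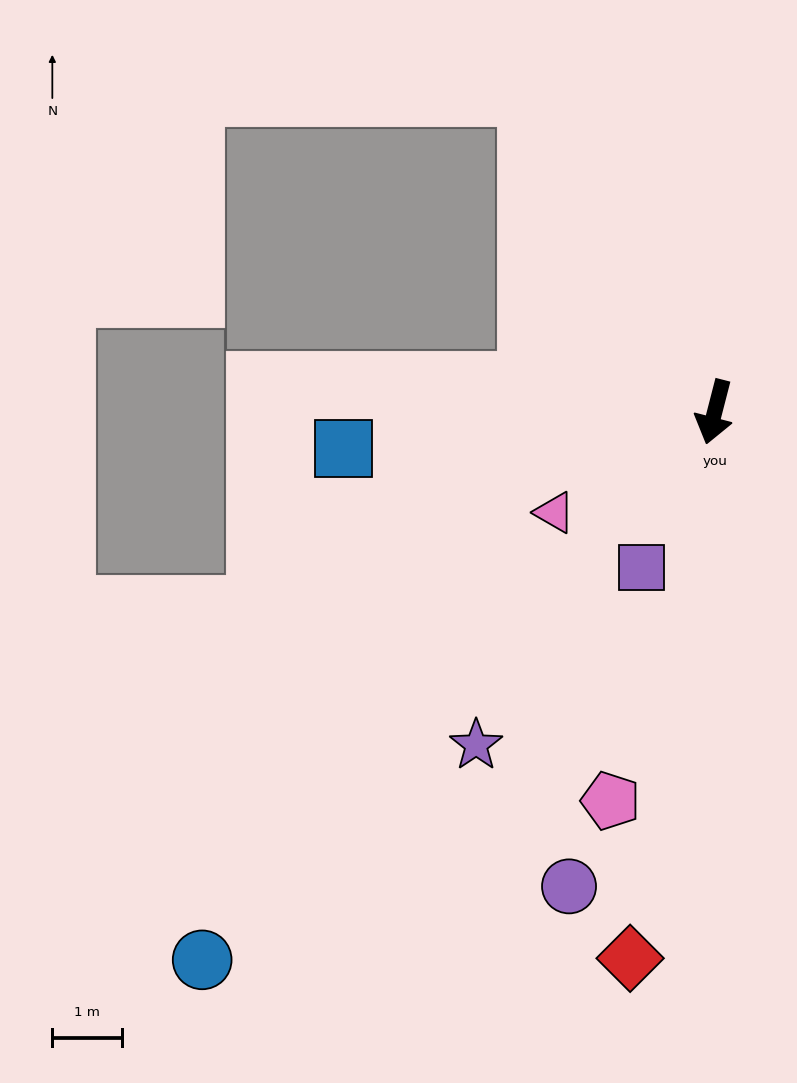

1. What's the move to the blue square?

turn right 70°, forward 5.4 m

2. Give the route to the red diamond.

turn left 6°, forward 8.0 m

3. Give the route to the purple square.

turn right 11°, forward 2.5 m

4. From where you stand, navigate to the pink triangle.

turn right 43°, forward 2.7 m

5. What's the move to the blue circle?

turn right 29°, forward 10.8 m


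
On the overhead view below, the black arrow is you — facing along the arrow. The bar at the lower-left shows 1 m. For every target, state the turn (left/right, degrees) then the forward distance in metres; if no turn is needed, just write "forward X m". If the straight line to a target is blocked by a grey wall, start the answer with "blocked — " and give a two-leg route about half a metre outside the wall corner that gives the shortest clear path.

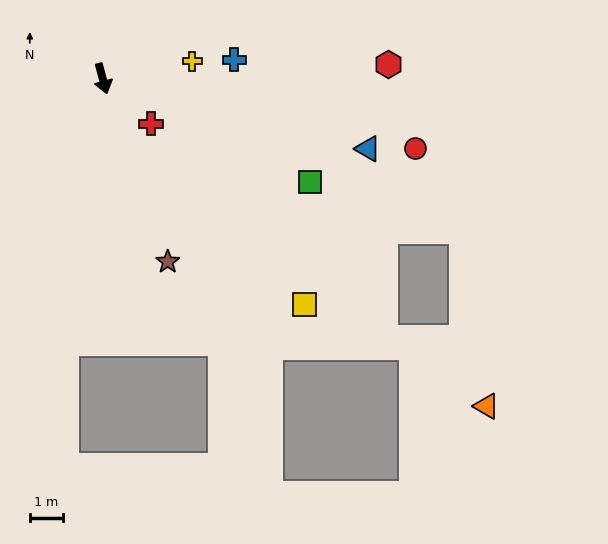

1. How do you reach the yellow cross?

turn left 86°, forward 2.8 m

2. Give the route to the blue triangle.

turn left 60°, forward 8.3 m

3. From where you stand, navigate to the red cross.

turn left 32°, forward 2.0 m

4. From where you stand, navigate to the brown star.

turn left 5°, forward 5.9 m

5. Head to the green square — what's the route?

turn left 49°, forward 7.1 m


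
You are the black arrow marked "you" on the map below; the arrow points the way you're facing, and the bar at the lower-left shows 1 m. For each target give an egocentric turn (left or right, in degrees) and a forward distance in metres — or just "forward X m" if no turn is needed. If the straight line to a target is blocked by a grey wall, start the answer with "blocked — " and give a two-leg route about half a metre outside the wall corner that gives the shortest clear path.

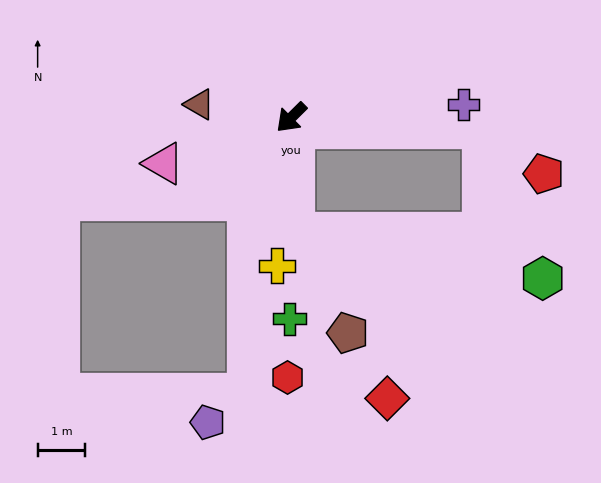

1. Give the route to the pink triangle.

turn right 25°, forward 2.8 m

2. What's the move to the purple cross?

turn left 140°, forward 3.6 m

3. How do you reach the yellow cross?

turn left 40°, forward 3.1 m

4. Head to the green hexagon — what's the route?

blocked — turn left 47°, forward 2.4 m, then turn left 78°, forward 5.3 m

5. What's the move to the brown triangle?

turn right 53°, forward 1.9 m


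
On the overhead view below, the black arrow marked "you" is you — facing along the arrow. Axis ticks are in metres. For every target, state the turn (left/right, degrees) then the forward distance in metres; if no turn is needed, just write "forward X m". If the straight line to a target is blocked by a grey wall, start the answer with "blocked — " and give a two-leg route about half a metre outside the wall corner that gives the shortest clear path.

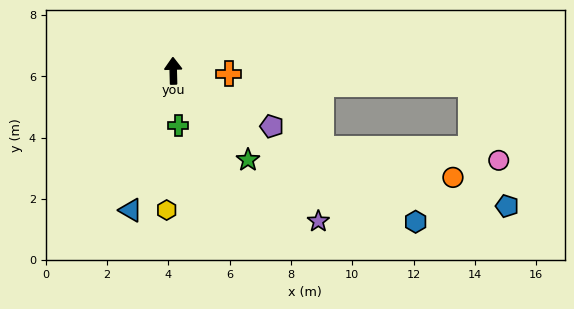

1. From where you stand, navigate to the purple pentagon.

turn right 121°, forward 3.7 m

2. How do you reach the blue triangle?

turn left 162°, forward 4.8 m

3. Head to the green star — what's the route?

turn right 142°, forward 3.8 m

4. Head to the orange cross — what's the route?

turn right 95°, forward 1.8 m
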